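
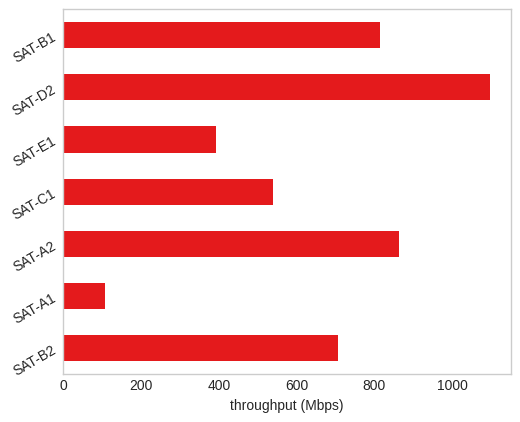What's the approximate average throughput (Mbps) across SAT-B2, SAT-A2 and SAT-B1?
≈ 800

(700 + 900 + 800) / 3 ≈ 800.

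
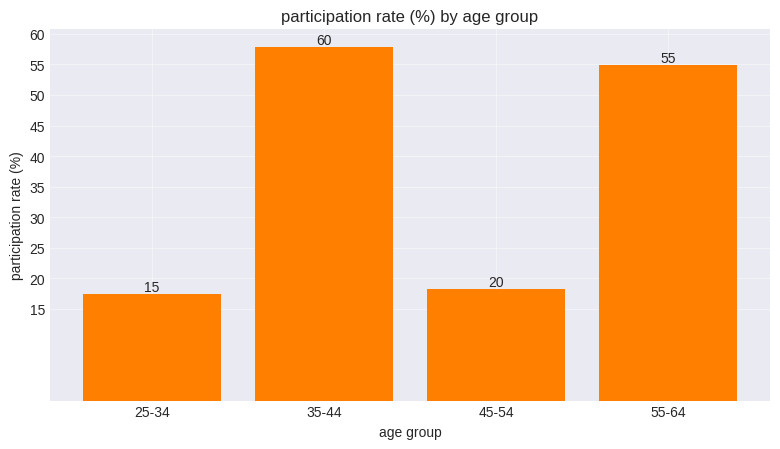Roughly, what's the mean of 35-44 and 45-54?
(60 + 20) / 2 ≈ 40.

≈ 40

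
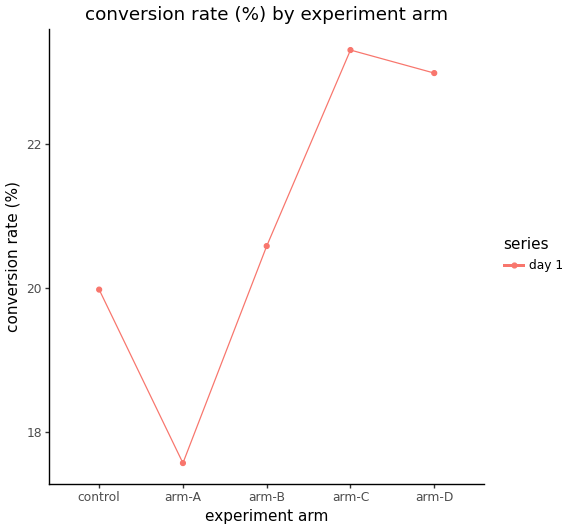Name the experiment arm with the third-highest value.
arm-B

Top 4: arm-C ≈ 23.5, arm-D ≈ 23.0, arm-B ≈ 20.5, control ≈ 20.0.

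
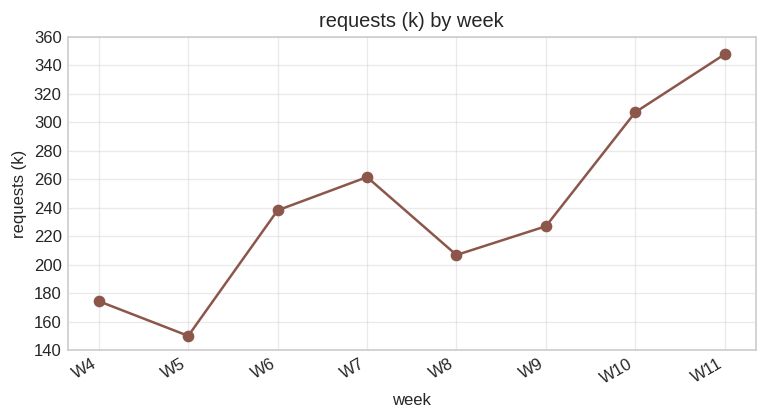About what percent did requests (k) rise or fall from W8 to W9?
≈ +10%

W8 ≈ 200, W9 ≈ 220; (220 − 200) / 200 ≈ +10%.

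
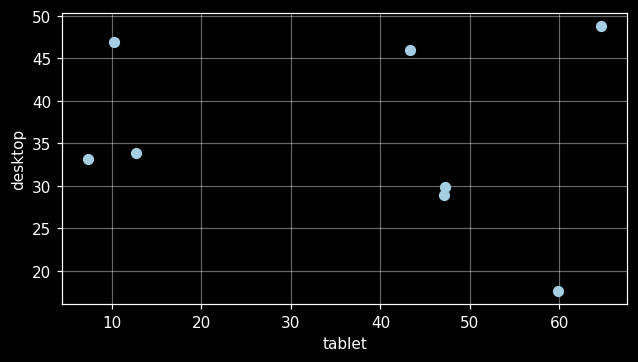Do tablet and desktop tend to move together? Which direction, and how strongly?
Points are roughly uncorrelated; weak (|r| ≈ 0.2).

no clear correlation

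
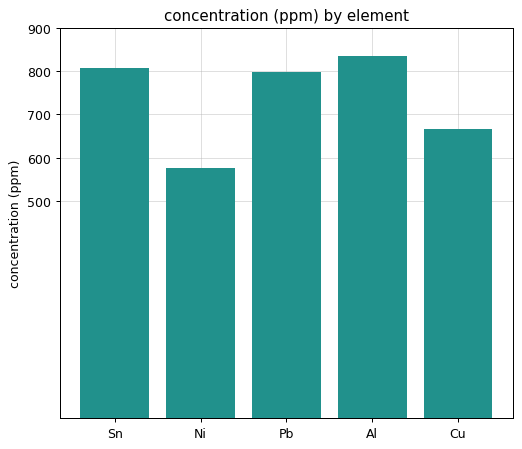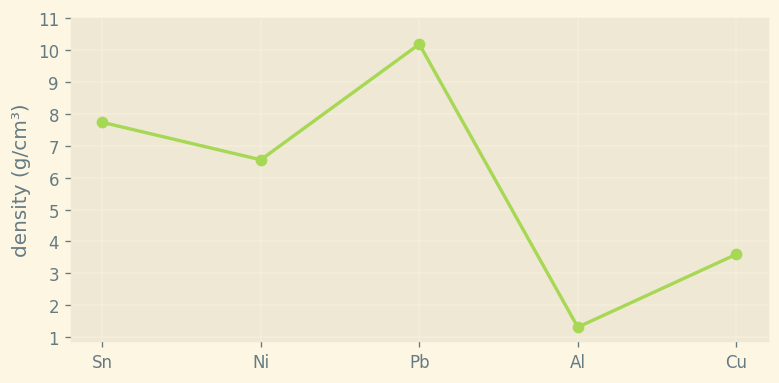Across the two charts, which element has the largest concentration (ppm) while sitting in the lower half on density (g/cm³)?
Chart 2 median density (g/cm³) ≈ 7; below-median elements: Al, Cu. Among those, Al has the highest concentration (ppm) (≈ 800).

Al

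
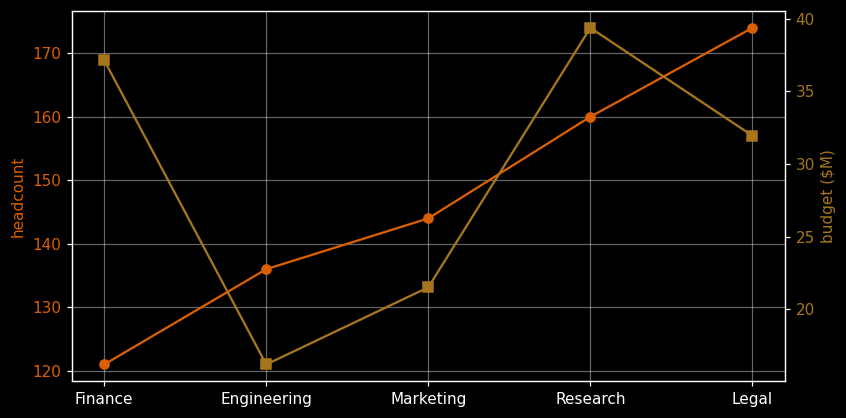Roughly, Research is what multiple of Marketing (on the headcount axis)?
Research ≈ 160, Marketing ≈ 145; 160/145 ≈ 1.1.

≈ 1.1×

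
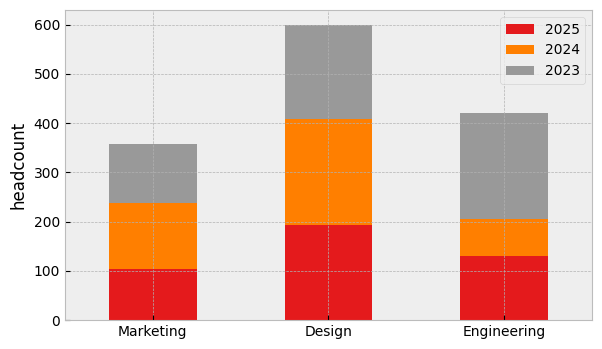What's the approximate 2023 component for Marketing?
≈ 100

2023 top ≈ 350, bottom ≈ 250; segment ≈ 100.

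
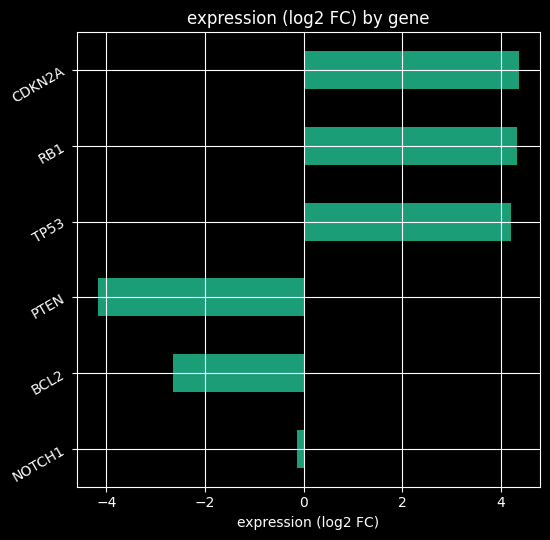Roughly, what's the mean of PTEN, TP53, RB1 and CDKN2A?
(-4 + 4 + 4 + 4) / 4 ≈ 2.

≈ 2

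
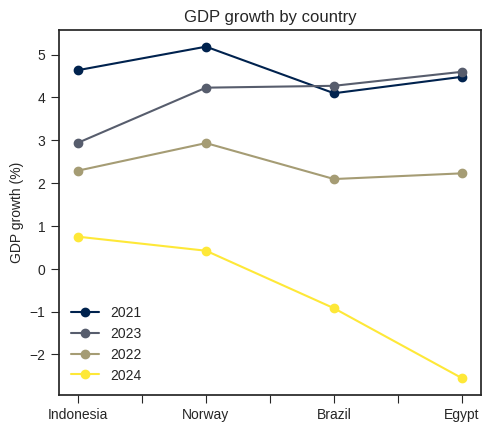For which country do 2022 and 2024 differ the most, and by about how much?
Egypt: 2022 ≈ 2, 2024 ≈ -3 → gap ≈ 5. Next-largest (Brazil) is only ≈ 3.

Egypt, ≈ 5 %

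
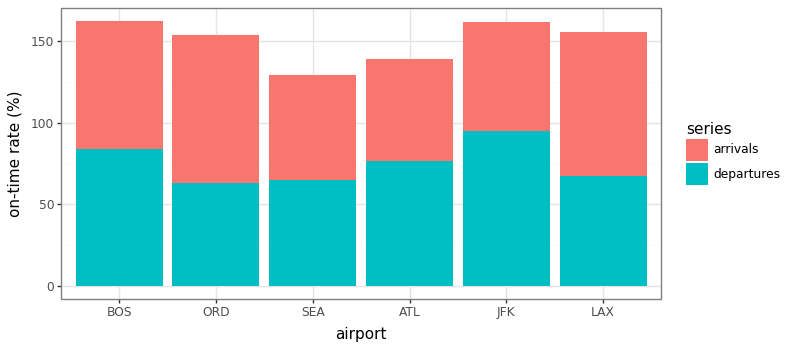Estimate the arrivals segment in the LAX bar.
arrivals top ≈ 160, bottom ≈ 60; segment ≈ 100.

≈ 100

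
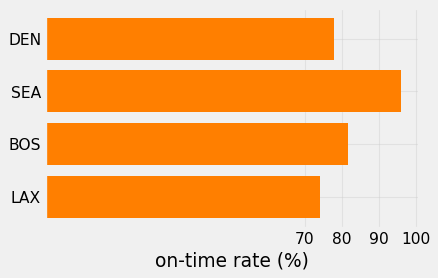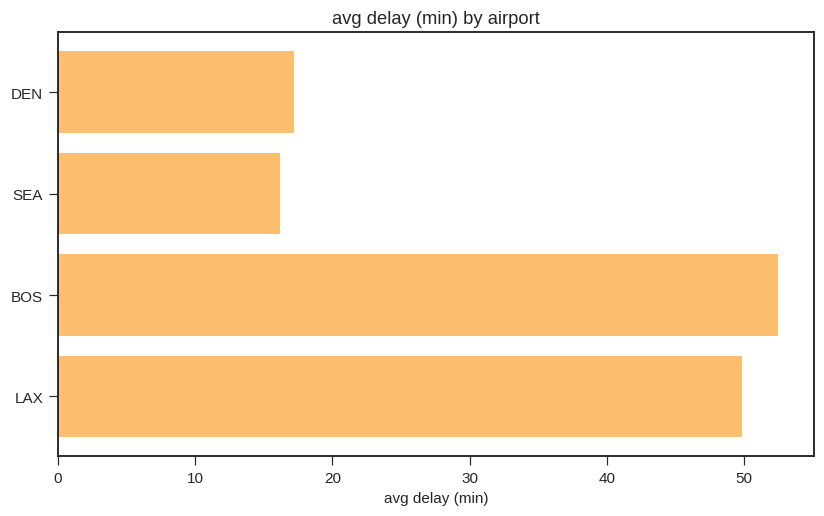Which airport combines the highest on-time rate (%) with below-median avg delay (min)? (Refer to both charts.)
Chart 2 median avg delay (min) ≈ 35; below-median airports: DEN, SEA. Among those, SEA has the highest on-time rate (%) (≈ 100).

SEA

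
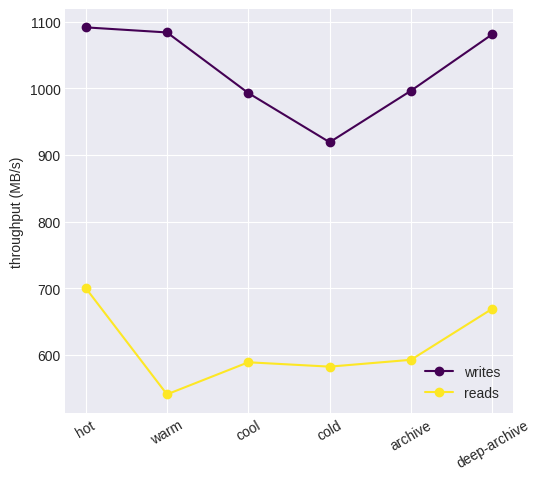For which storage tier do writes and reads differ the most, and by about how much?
warm, ≈ 550 MB/s

warm: writes ≈ 1100, reads ≈ 550 → gap ≈ 550. Next-largest (deep-archive) is only ≈ 450.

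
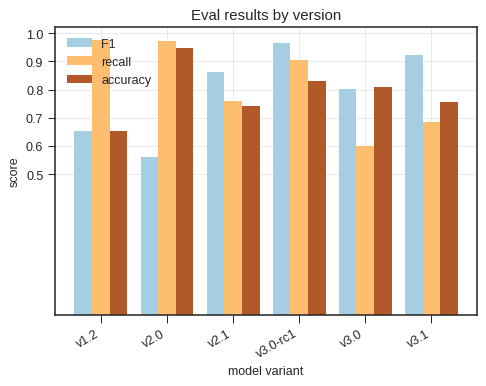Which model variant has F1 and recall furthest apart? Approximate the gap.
v2.0: F1 ≈ 0.6, recall ≈ 1.0 → gap ≈ 0.4. Next-largest (v1.2) is only ≈ 0.3.

v2.0, ≈ 0.4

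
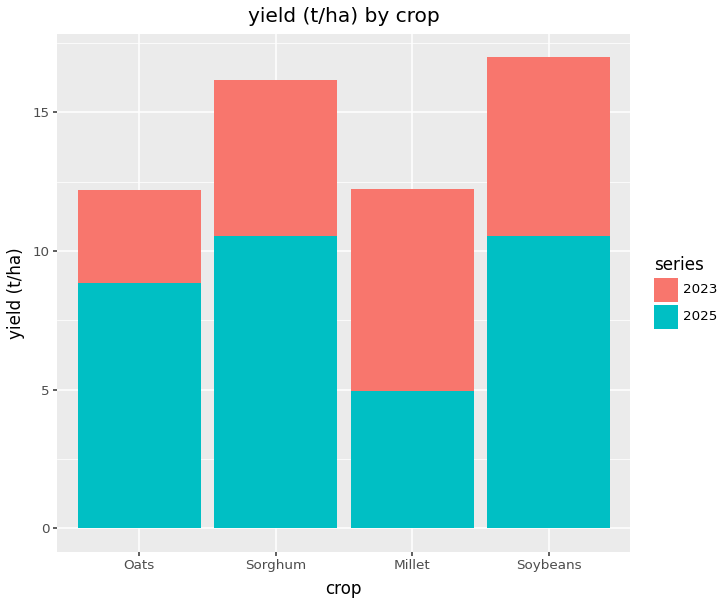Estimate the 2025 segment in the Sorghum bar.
2025 top ≈ 10, bottom ≈ 0; segment ≈ 10.

≈ 10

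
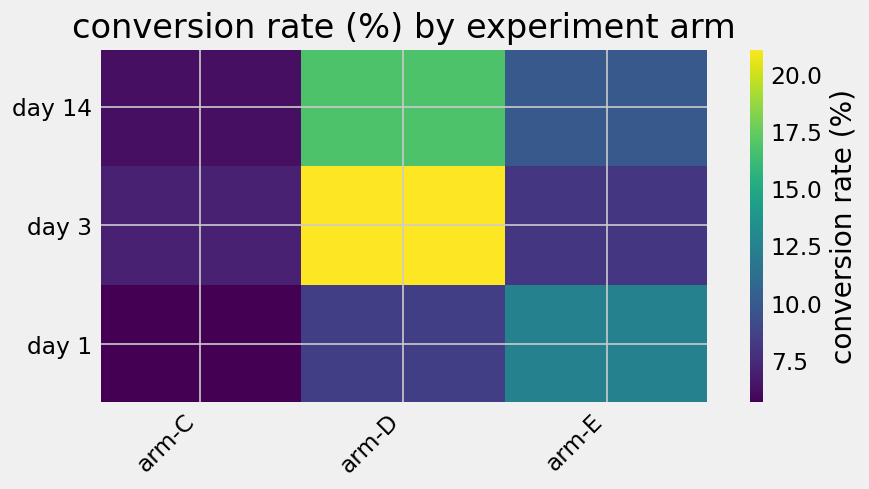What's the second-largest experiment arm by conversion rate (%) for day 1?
Top 3 for day 1: arm-E ≈ 12, arm-D ≈ 8, arm-C ≈ 6.

arm-D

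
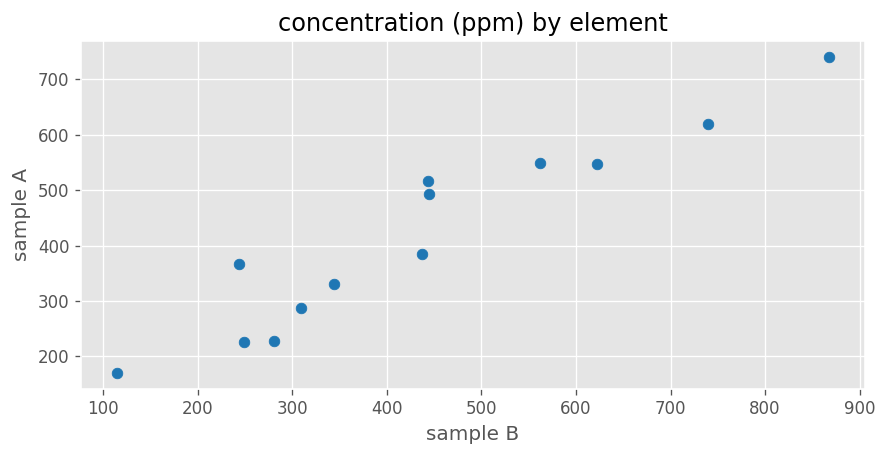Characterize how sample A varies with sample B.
Points are positively correlated; strong (|r| ≈ 0.9).

positive, strong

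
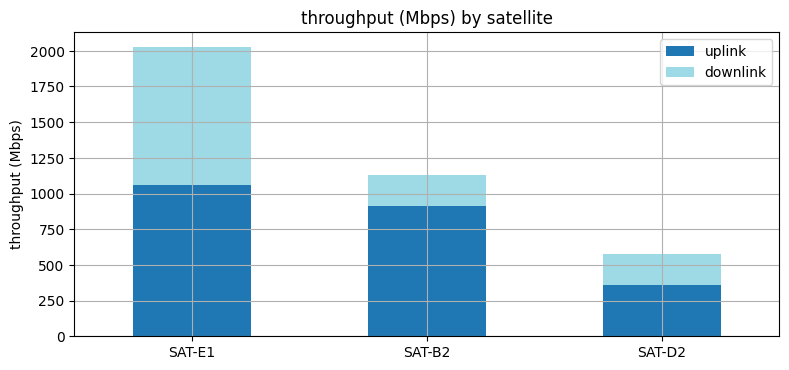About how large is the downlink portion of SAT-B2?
downlink top ≈ 1200, bottom ≈ 1000; segment ≈ 200.

≈ 200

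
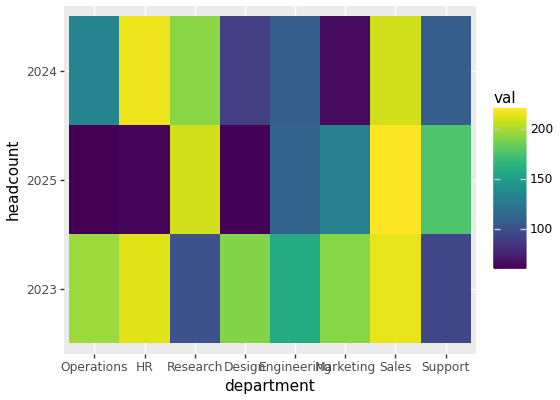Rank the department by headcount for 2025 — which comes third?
Top 4 for 2025: Sales ≈ 220, Research ≈ 200, Support ≈ 180, Marketing ≈ 120.

Support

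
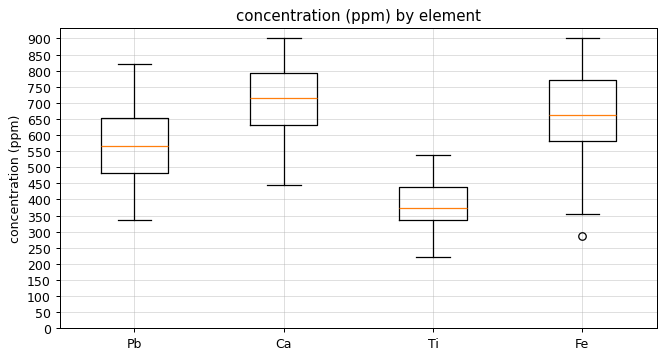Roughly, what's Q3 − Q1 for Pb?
Q3 ≈ 650, Q1 ≈ 500; IQR ≈ 150.

≈ 150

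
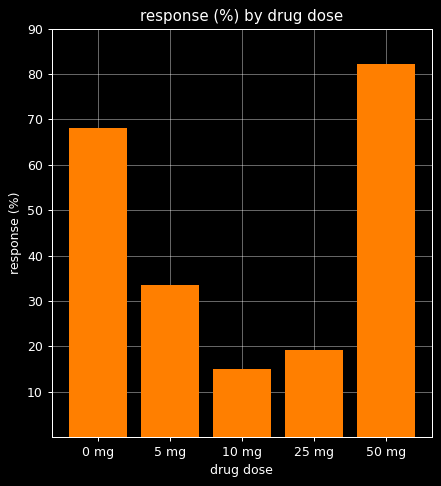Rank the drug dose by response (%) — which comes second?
Top 3: 50 mg ≈ 80, 0 mg ≈ 70, 5 mg ≈ 30.

0 mg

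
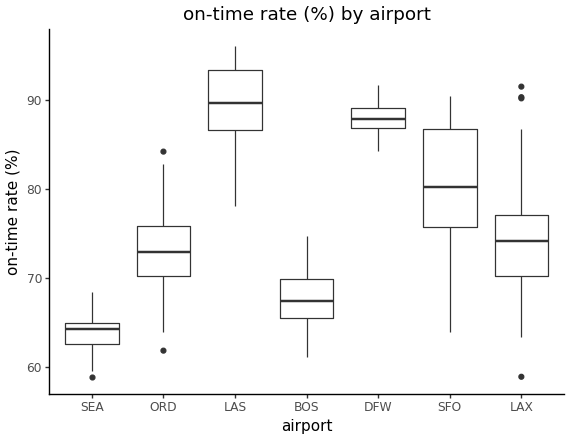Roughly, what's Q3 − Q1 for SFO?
Q3 ≈ 85, Q1 ≈ 75; IQR ≈ 10.

≈ 10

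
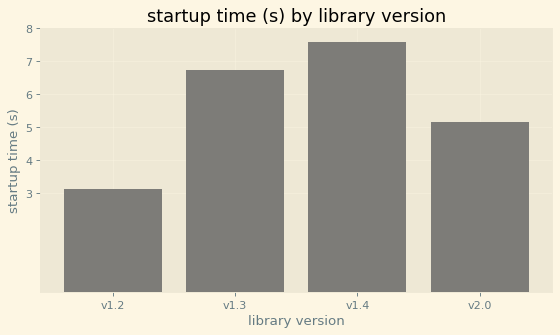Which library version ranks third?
Top 4: v1.4 ≈ 8, v1.3 ≈ 7, v2.0 ≈ 5, v1.2 ≈ 3.

v2.0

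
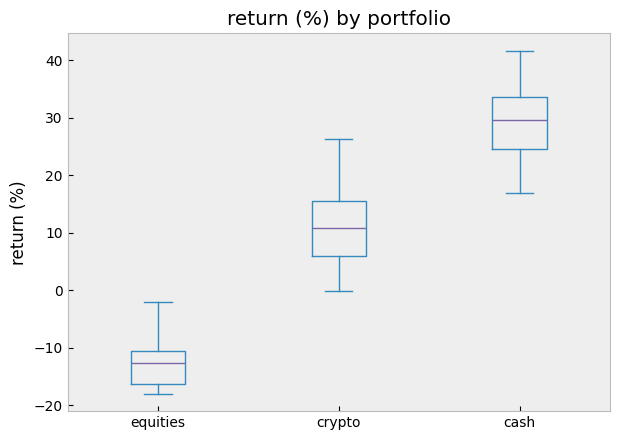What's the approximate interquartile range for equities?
≈ 5

Q3 ≈ -10, Q1 ≈ -15; IQR ≈ 5.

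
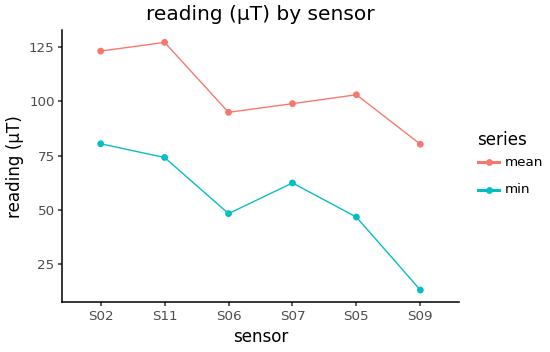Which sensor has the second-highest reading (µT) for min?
S11

Top 3 for min: S02 ≈ 80, S11 ≈ 70, S07 ≈ 60.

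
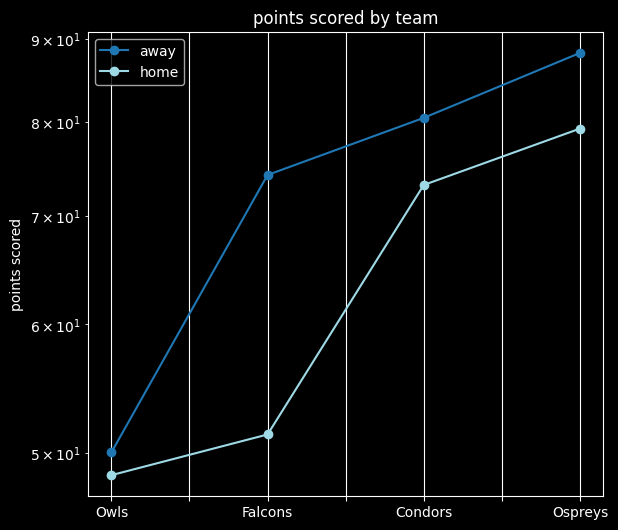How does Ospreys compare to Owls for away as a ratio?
≈ 1.8×

Ospreys ≈ 90, Owls ≈ 50; 90/50 ≈ 1.8.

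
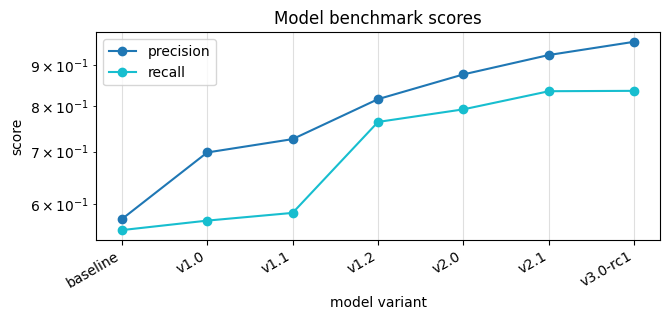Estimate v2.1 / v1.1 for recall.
v2.1 ≈ 0.85, v1.1 ≈ 0.60; 0.85/0.60 ≈ 1.42.

≈ 1.42×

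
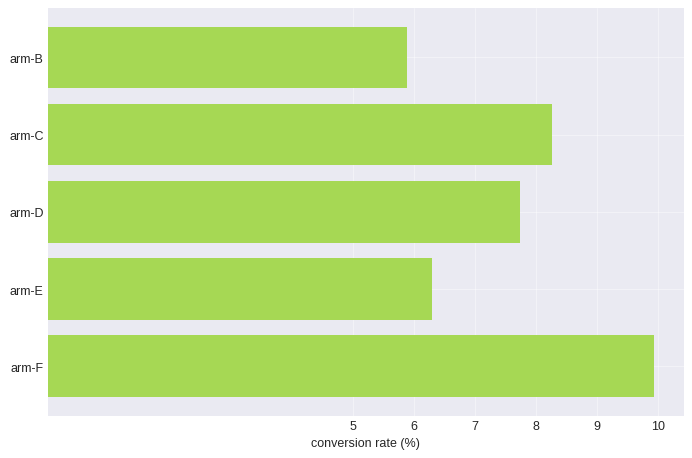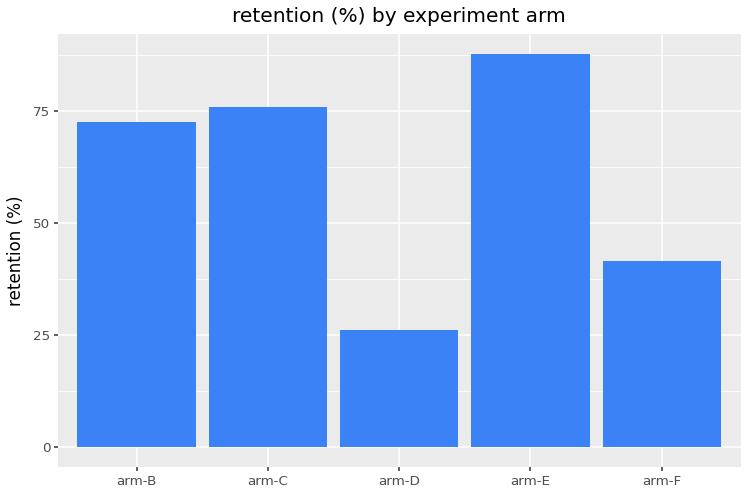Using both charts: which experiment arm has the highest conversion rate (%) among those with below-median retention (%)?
arm-F

Chart 2 median retention (%) ≈ 70; below-median experiment arms: arm-D, arm-F. Among those, arm-F has the highest conversion rate (%) (≈ 10).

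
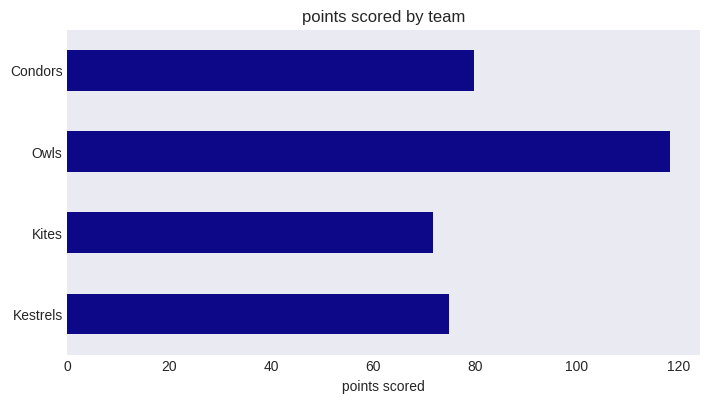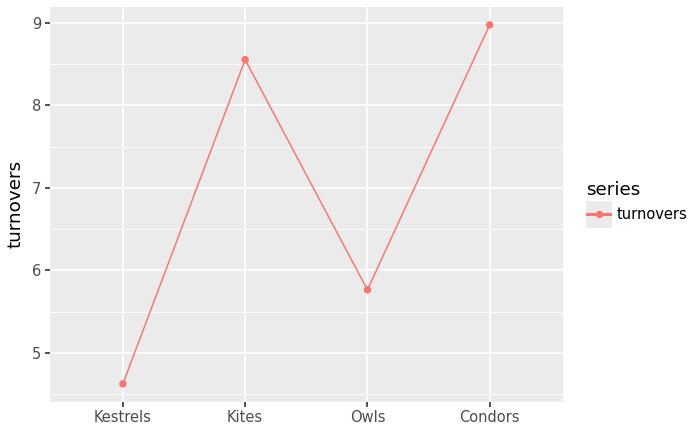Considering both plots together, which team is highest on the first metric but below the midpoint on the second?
Chart 2 median turnovers ≈ 7; below-median teams: Kestrels, Owls. Among those, Owls has the highest points scored (≈ 120).

Owls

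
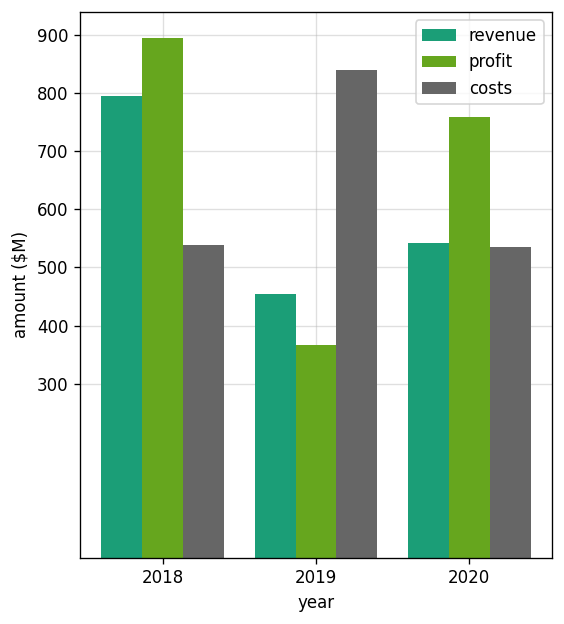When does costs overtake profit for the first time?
2018: costs ≈ 500 vs profit ≈ 900 (not yet); 2019: costs ≈ 800 vs profit ≈ 400 (first crossover).

2019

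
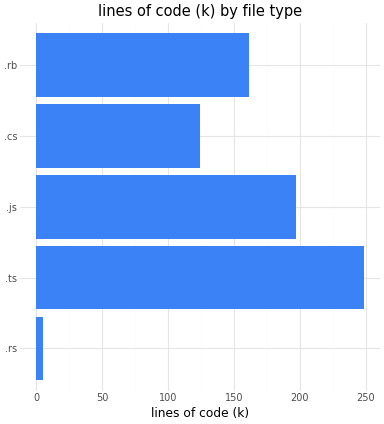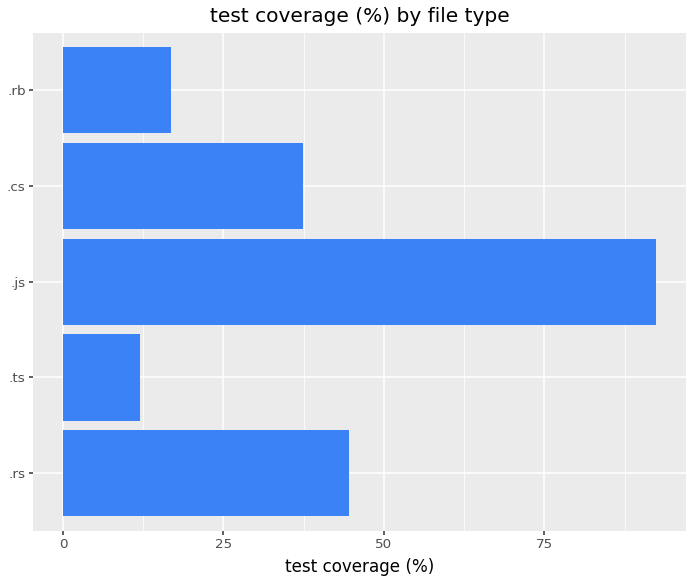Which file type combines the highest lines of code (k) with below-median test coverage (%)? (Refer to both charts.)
.ts

Chart 2 median test coverage (%) ≈ 40; below-median file types: .ts, .rb. Among those, .ts has the highest lines of code (k) (≈ 250).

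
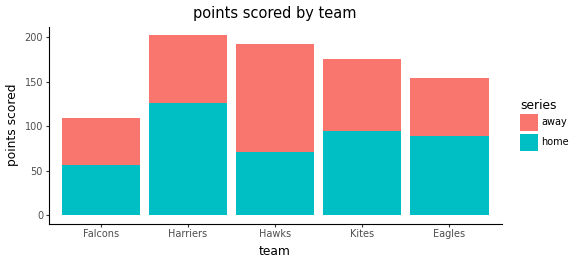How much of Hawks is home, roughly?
≈ 80

home top ≈ 80, bottom ≈ 0; segment ≈ 80.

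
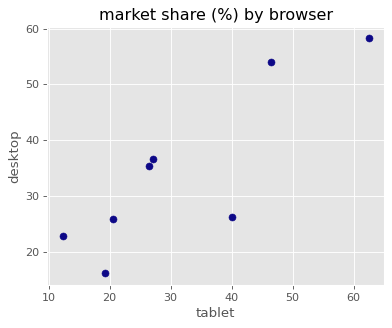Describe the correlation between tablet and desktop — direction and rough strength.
positive, strong

Points are positively correlated; strong (|r| ≈ 0.9).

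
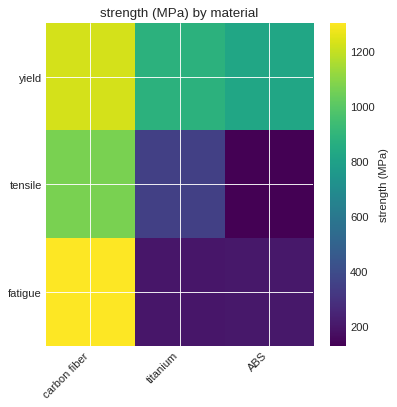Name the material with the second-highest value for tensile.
Top 3 for tensile: carbon fiber ≈ 1100, titanium ≈ 300, ABS ≈ 100.

titanium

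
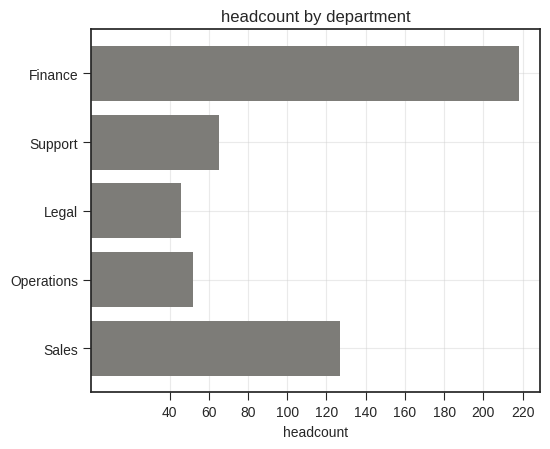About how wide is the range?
≈ 180

Max Finance ≈ 220, min Legal ≈ 40; range ≈ 180.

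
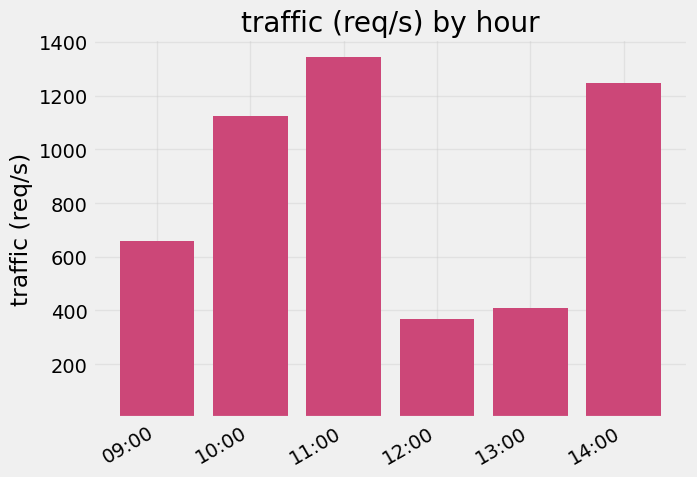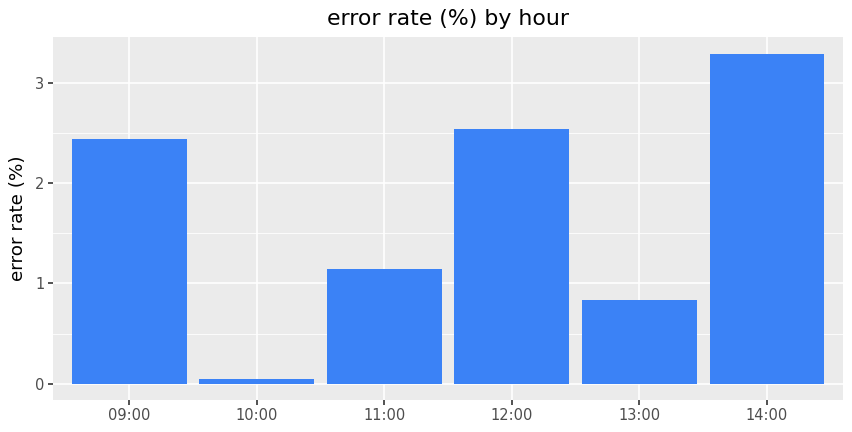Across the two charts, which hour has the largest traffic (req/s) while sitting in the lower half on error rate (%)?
Chart 2 median error rate (%) ≈ 2; below-median hours: 10:00, 11:00, 13:00. Among those, 11:00 has the highest traffic (req/s) (≈ 1400).

11:00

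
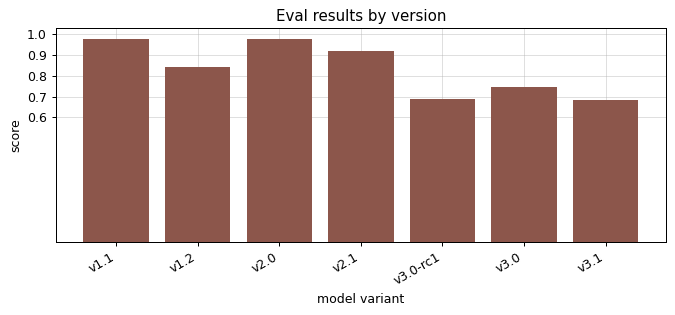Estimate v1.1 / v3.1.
v1.1 ≈ 1.0, v3.1 ≈ 0.7; 1.0/0.7 ≈ 1.43.

≈ 1.43×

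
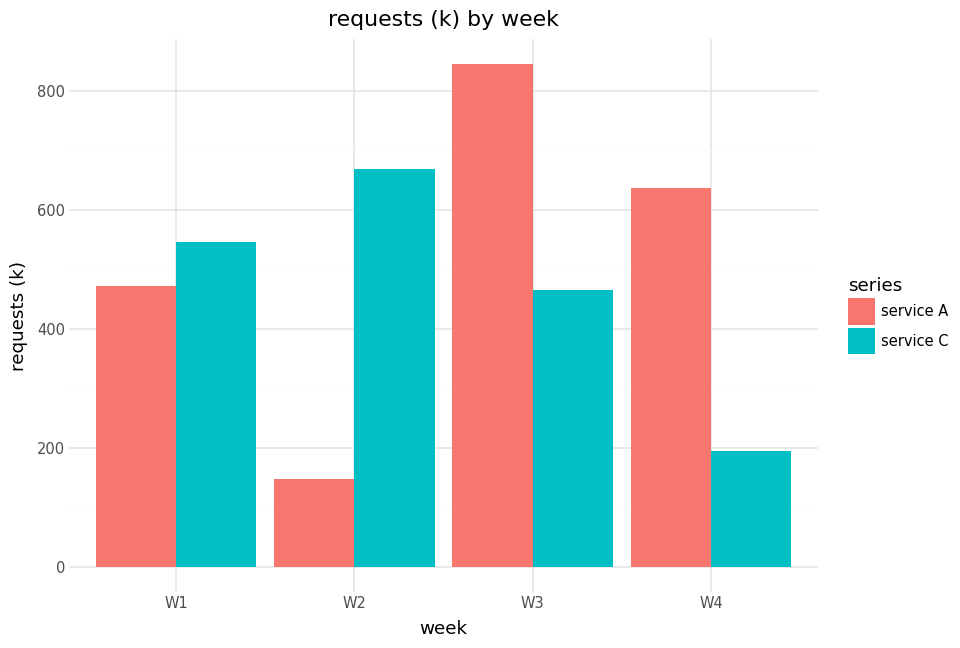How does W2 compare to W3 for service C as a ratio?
≈ 1.4×

W2 ≈ 700, W3 ≈ 500; 700/500 ≈ 1.4.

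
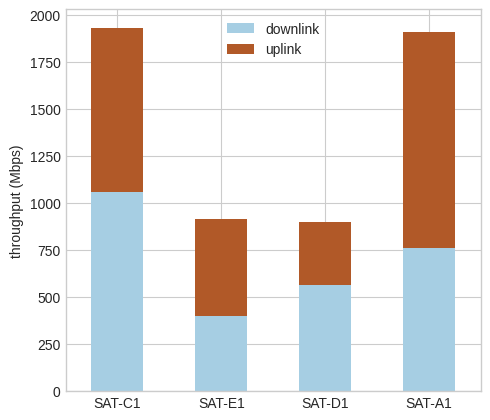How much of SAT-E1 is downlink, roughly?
downlink top ≈ 400, bottom ≈ 0; segment ≈ 400.

≈ 400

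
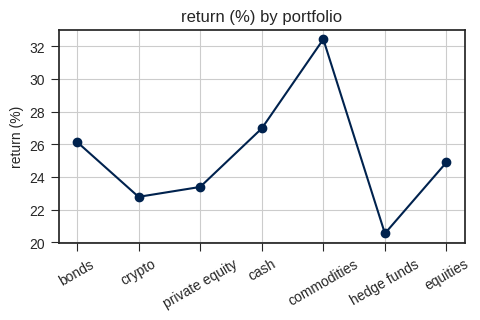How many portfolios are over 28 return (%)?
Above 28: commodities.

1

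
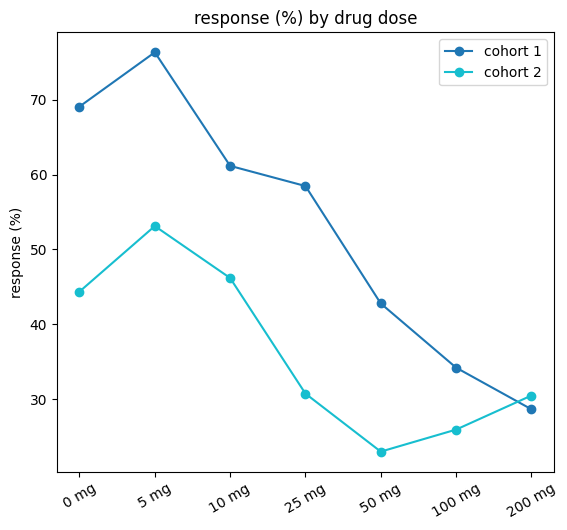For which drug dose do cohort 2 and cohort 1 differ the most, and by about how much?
25 mg: cohort 2 ≈ 30, cohort 1 ≈ 60 → gap ≈ 30. Next-largest (0 mg) is only ≈ 25.

25 mg, ≈ 30 %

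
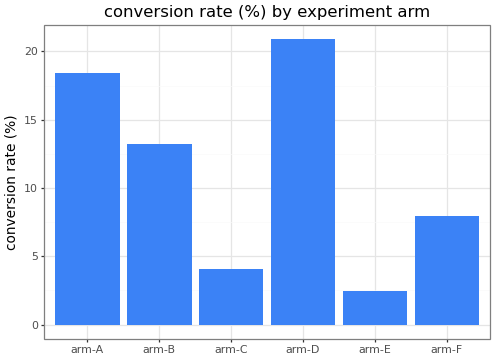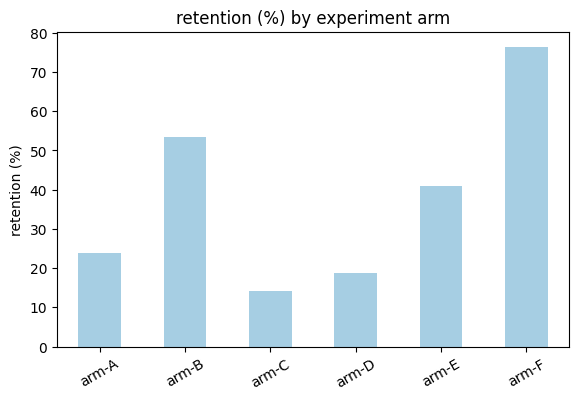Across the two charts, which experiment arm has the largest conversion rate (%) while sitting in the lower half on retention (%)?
arm-D

Chart 2 median retention (%) ≈ 30; below-median experiment arms: arm-A, arm-C, arm-D. Among those, arm-D has the highest conversion rate (%) (≈ 20).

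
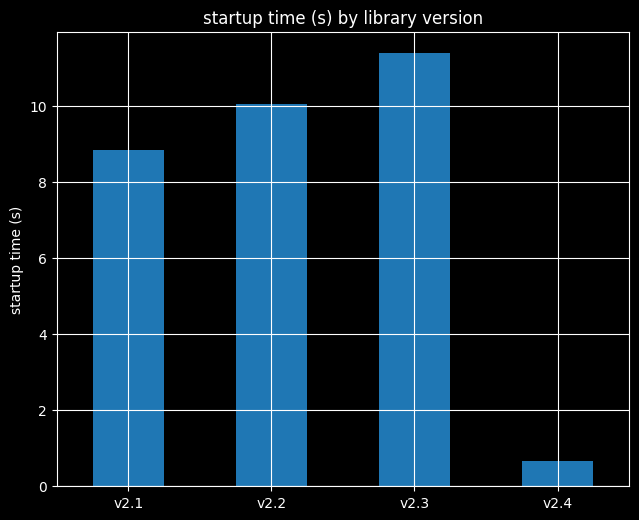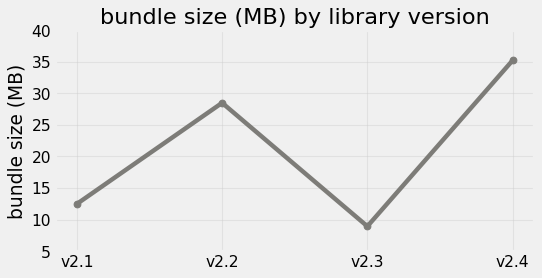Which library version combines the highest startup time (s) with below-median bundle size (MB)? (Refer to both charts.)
Chart 2 median bundle size (MB) ≈ 20; below-median library versions: v2.1, v2.3. Among those, v2.3 has the highest startup time (s) (≈ 12).

v2.3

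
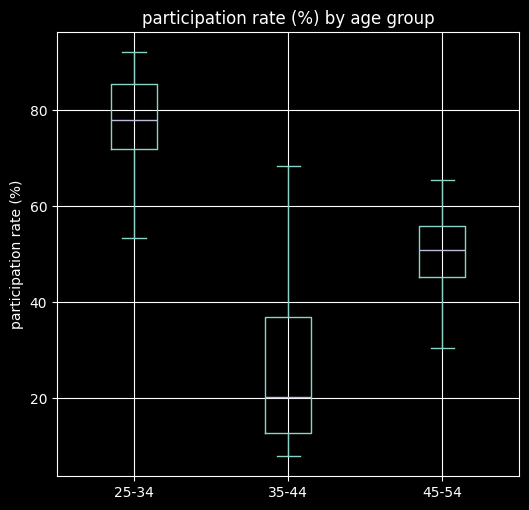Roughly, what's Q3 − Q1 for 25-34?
Q3 ≈ 85, Q1 ≈ 70; IQR ≈ 15.

≈ 15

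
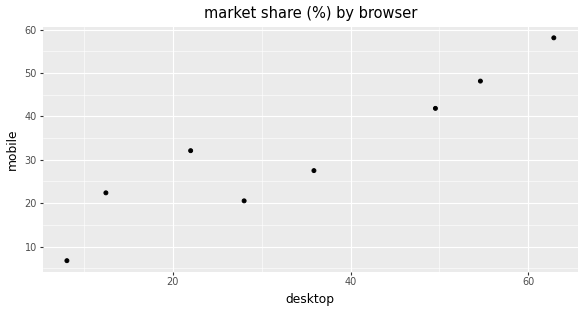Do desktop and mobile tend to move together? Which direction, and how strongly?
Points are positively correlated; strong (|r| ≈ 0.9).

positive, strong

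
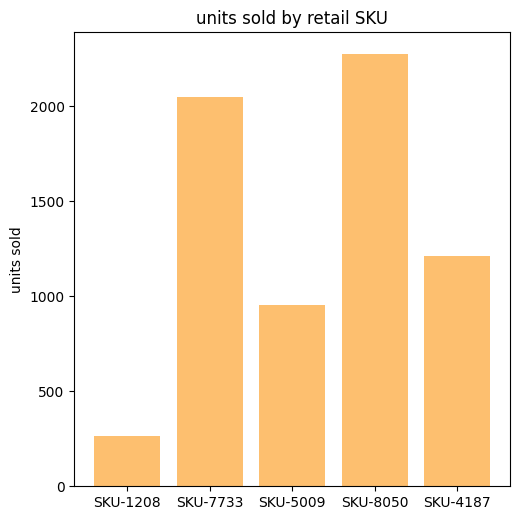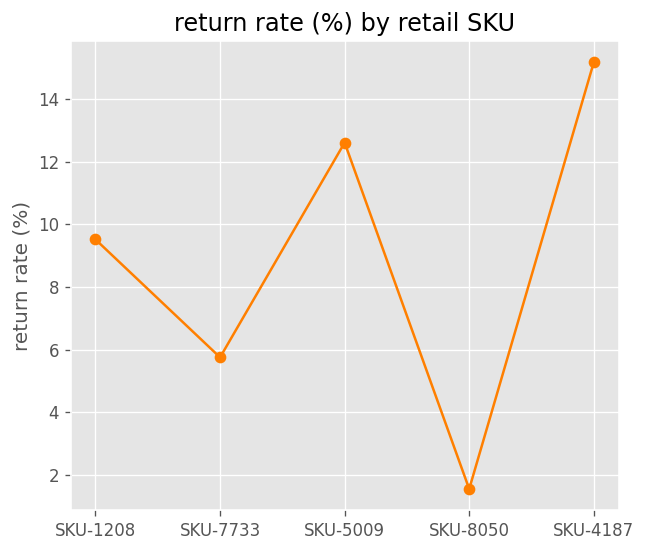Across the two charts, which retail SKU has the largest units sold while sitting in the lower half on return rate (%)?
SKU-8050

Chart 2 median return rate (%) ≈ 10; below-median retail SKUs: SKU-7733, SKU-8050. Among those, SKU-8050 has the highest units sold (≈ 2500).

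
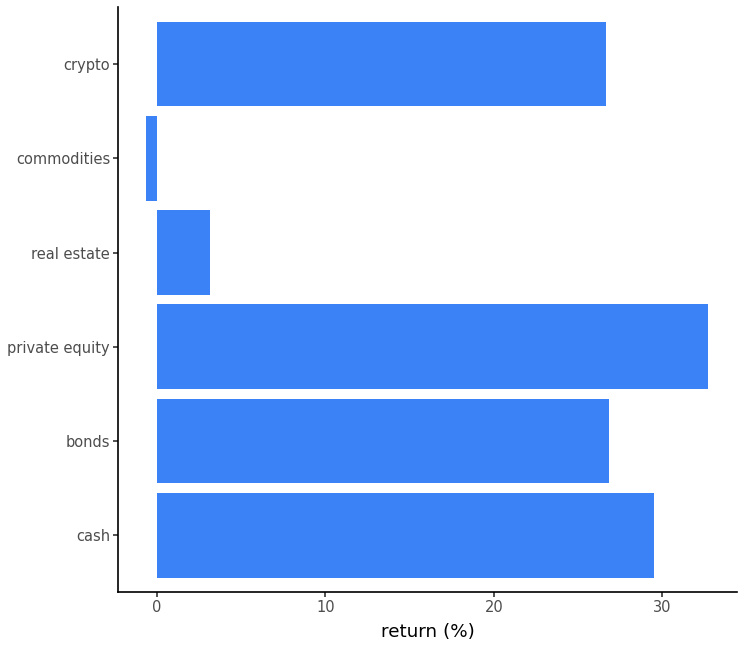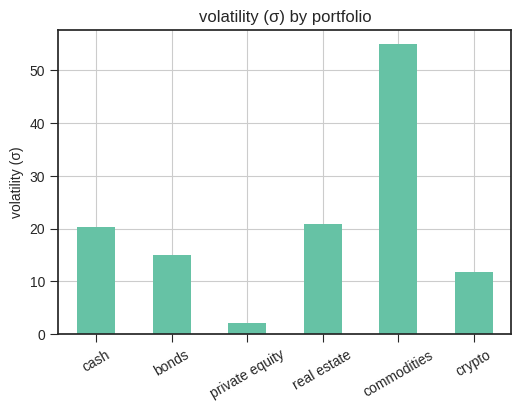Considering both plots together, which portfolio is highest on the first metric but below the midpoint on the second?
private equity

Chart 2 median volatility (σ) ≈ 20; below-median portfolios: bonds, private equity, crypto. Among those, private equity has the highest return (%) (≈ 35).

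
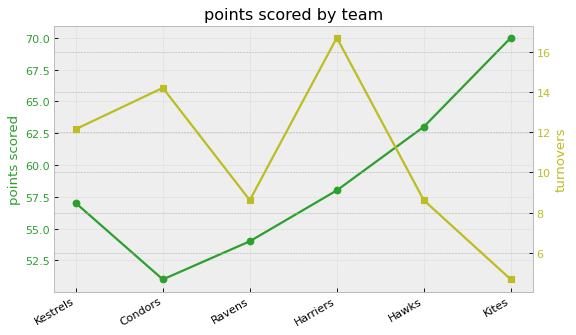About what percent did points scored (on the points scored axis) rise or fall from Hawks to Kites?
Hawks ≈ 64, Kites ≈ 70; (70 − 64) / 64 ≈ +9.4%.

≈ +9.4%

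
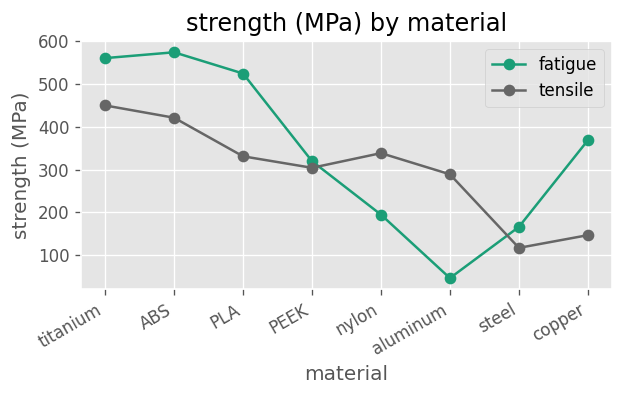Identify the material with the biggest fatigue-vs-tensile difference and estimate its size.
aluminum, ≈ 250 MPa

aluminum: fatigue ≈ 50, tensile ≈ 300 → gap ≈ 250. Next-largest (copper) is only ≈ 200.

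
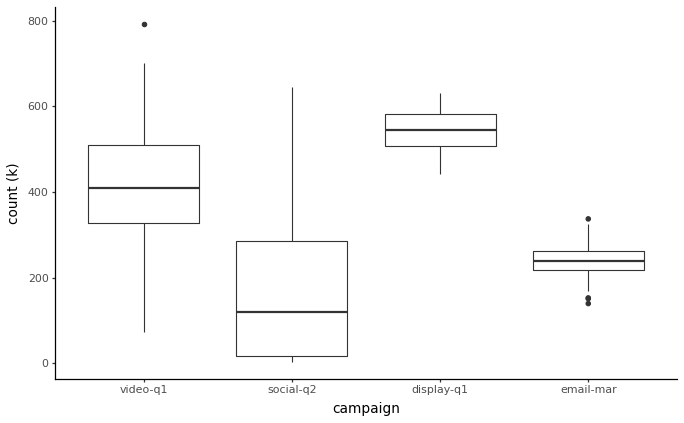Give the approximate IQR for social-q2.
Q3 ≈ 300, Q1 ≈ 0; IQR ≈ 300.

≈ 300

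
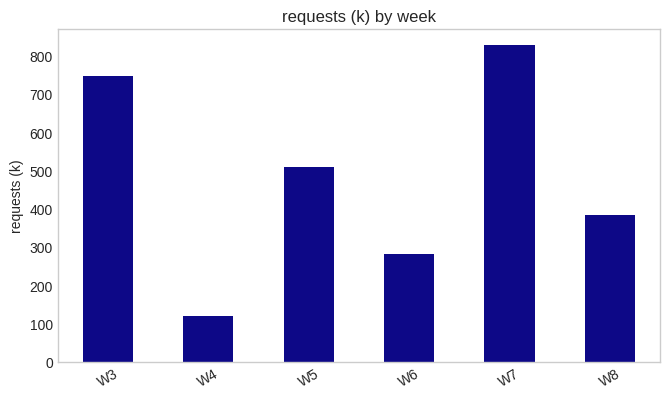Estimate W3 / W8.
W3 ≈ 700, W8 ≈ 400; 700/400 ≈ 1.75.

≈ 1.75×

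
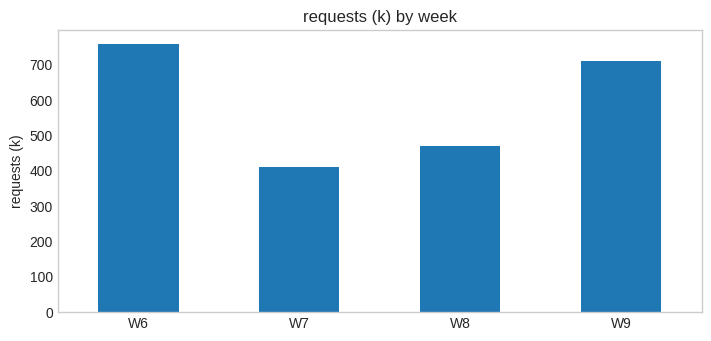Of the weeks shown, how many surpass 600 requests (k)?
Above 600: W6, W9.

2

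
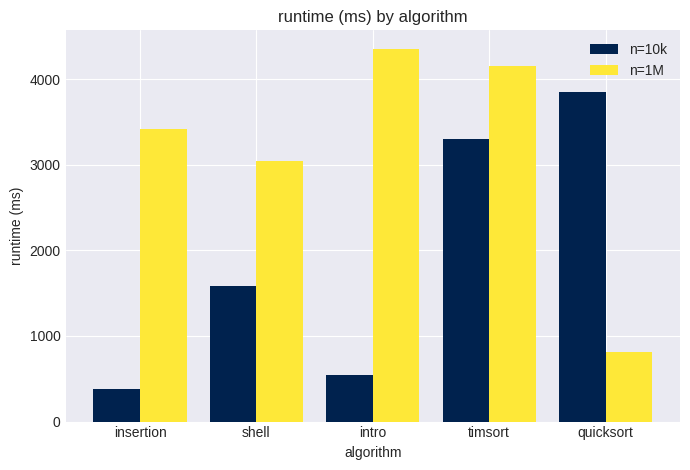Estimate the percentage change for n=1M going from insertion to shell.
insertion ≈ 3500, shell ≈ 3000; (3000 − 3500) / 3500 ≈ -14.3%.

≈ -14.3%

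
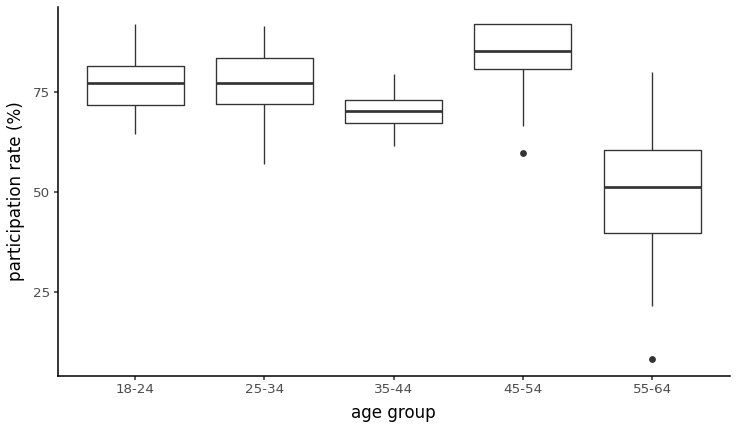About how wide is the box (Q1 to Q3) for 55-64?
≈ 20

Q3 ≈ 60, Q1 ≈ 40; IQR ≈ 20.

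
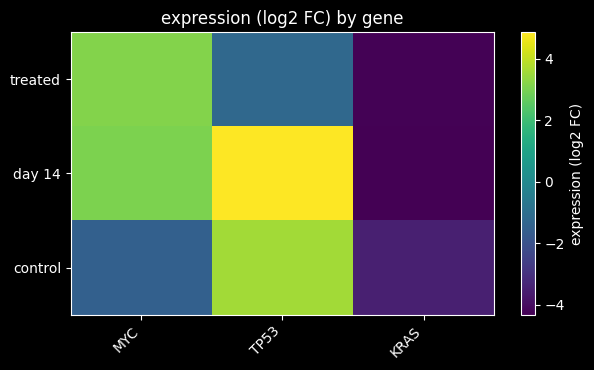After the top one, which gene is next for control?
MYC

Top 3 for control: TP53 ≈ 4, MYC ≈ -1, KRAS ≈ -4.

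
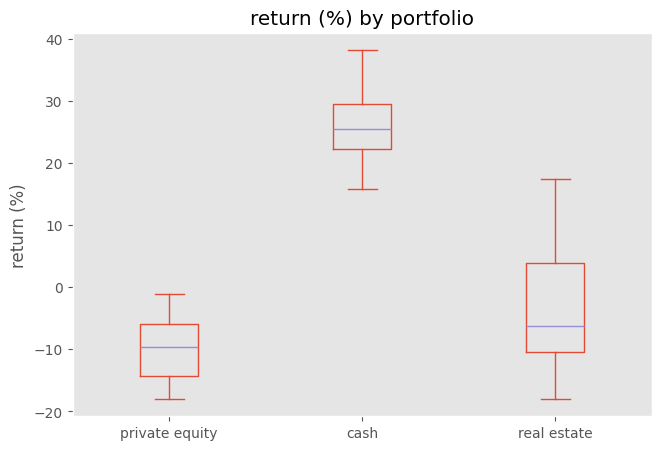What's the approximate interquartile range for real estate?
Q3 ≈ 5, Q1 ≈ -10; IQR ≈ 15.

≈ 15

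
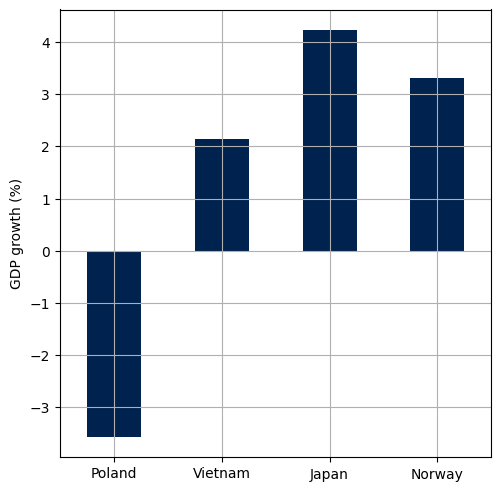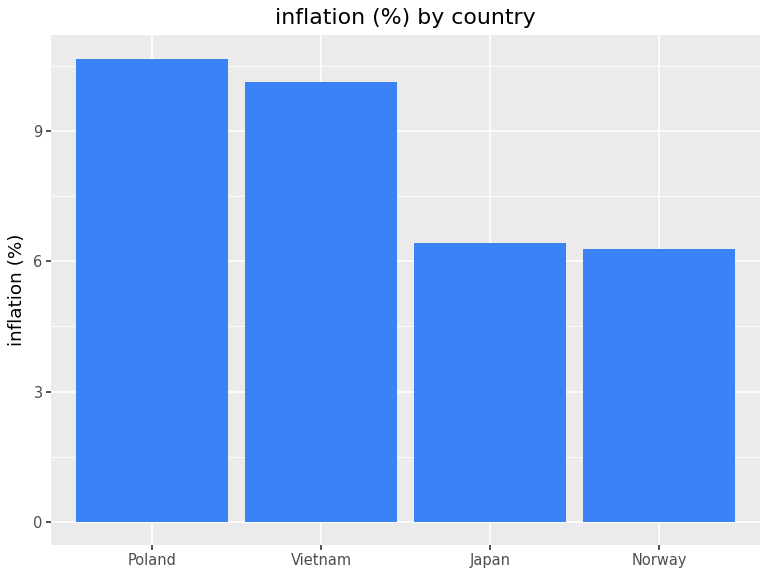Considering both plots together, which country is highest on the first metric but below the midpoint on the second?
Chart 2 median inflation (%) ≈ 8; below-median countries: Japan, Norway. Among those, Japan has the highest GDP growth (%) (≈ 4).

Japan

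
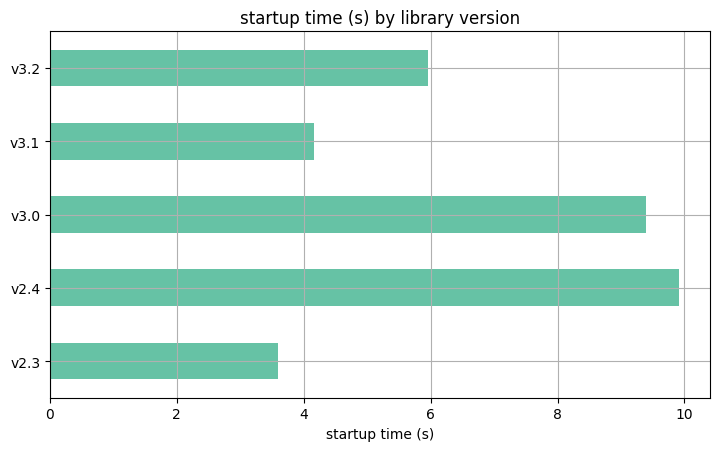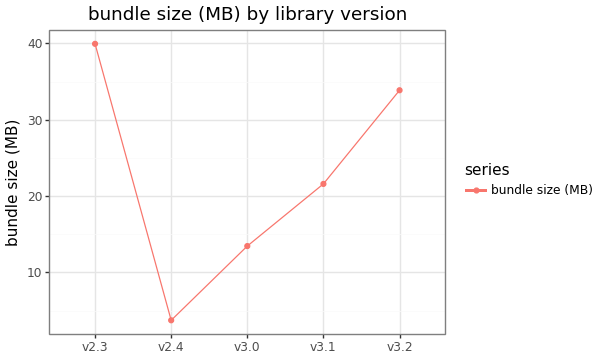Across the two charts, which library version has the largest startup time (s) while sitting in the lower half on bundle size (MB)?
Chart 2 median bundle size (MB) ≈ 20; below-median library versions: v2.4, v3.0. Among those, v2.4 has the highest startup time (s) (≈ 10).

v2.4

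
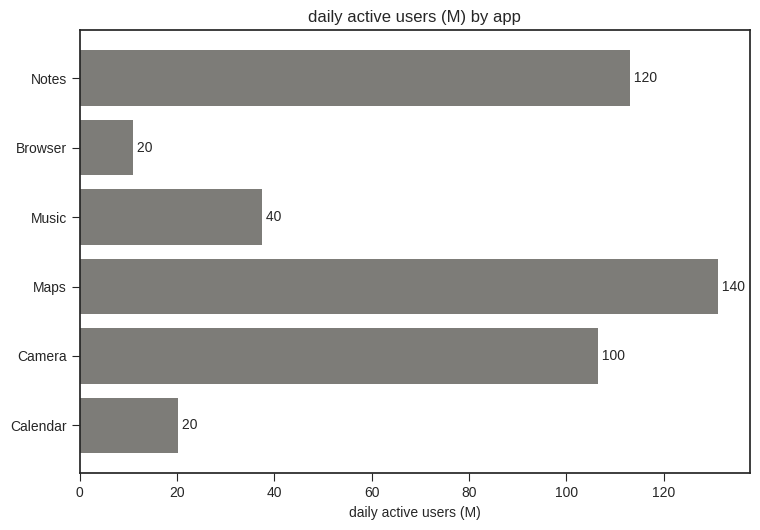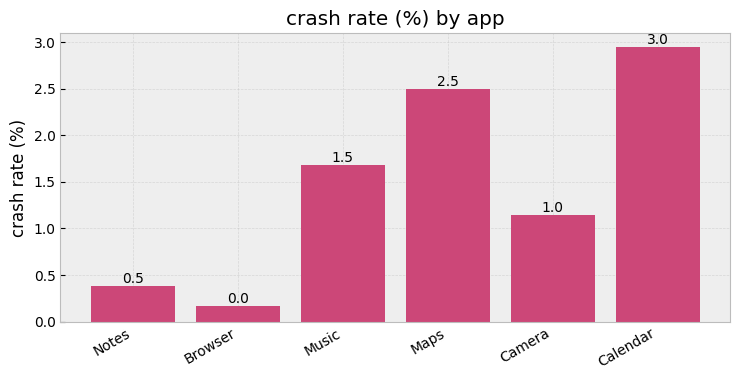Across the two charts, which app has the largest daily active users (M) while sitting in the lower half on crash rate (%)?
Notes

Chart 2 median crash rate (%) ≈ 1.5; below-median apps: Notes, Browser, Camera. Among those, Notes has the highest daily active users (M) (≈ 120).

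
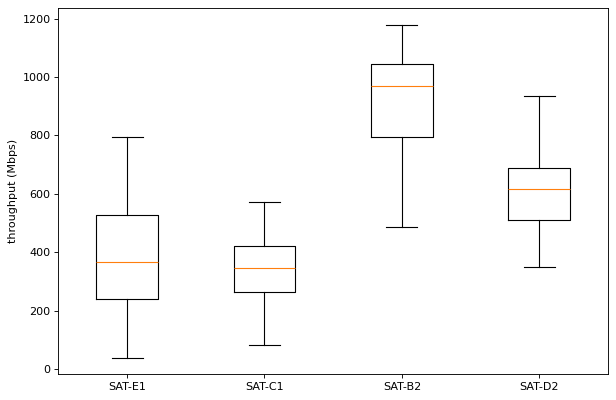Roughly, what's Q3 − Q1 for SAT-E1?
Q3 ≈ 550, Q1 ≈ 250; IQR ≈ 300.

≈ 300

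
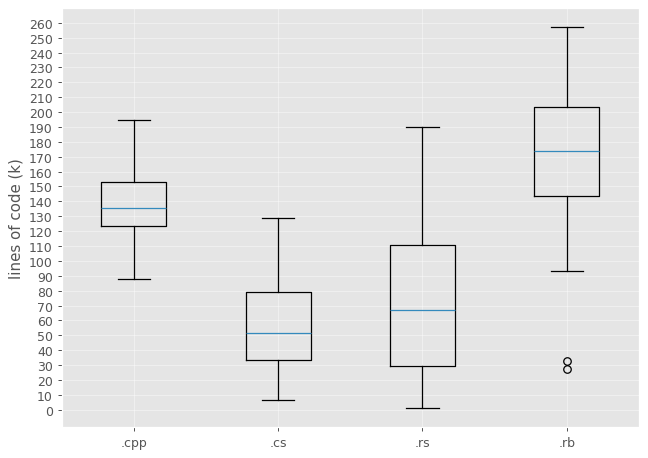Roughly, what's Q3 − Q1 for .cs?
Q3 ≈ 80, Q1 ≈ 30; IQR ≈ 50.

≈ 50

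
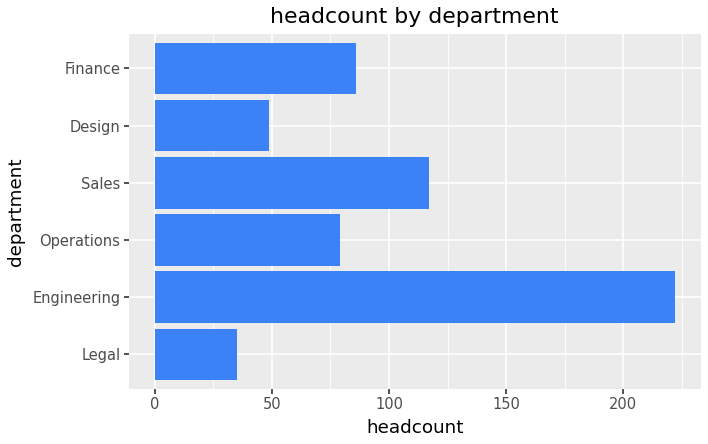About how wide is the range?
≈ 180

Max Engineering ≈ 220, min Legal ≈ 40; range ≈ 180.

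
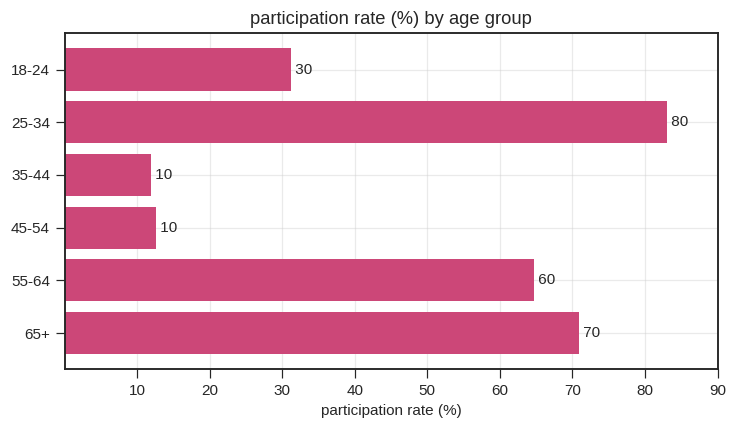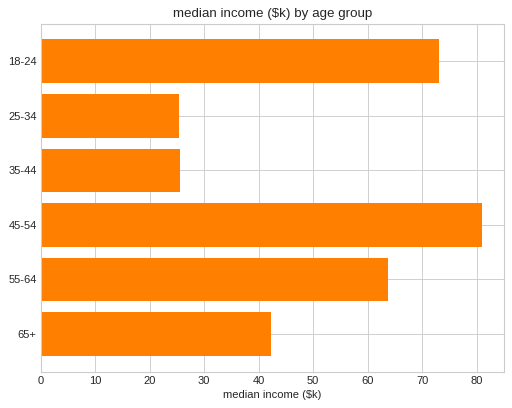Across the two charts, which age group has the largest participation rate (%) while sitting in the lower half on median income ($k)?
Chart 2 median median income ($k) ≈ 50; below-median age groups: 25-34, 35-44, 65+. Among those, 25-34 has the highest participation rate (%) (≈ 80).

25-34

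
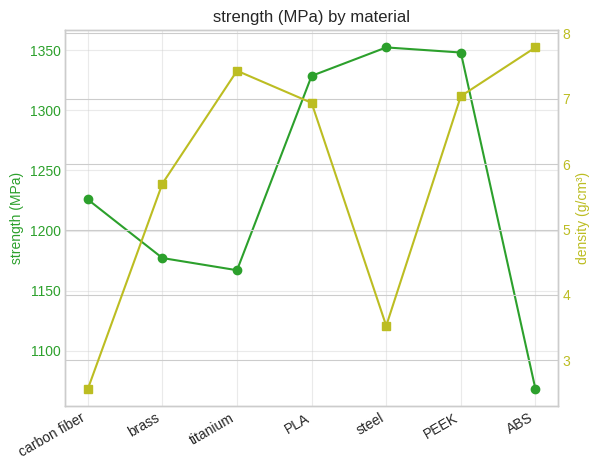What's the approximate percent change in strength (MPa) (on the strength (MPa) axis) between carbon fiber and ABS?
≈ -12.2%

carbon fiber ≈ 1225, ABS ≈ 1075; (1075 − 1225) / 1225 ≈ -12.2%.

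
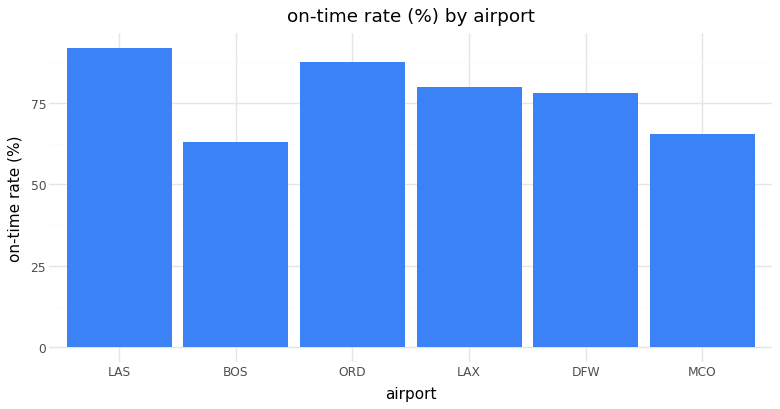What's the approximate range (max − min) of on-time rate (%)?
Max LAS ≈ 90, min BOS ≈ 60; range ≈ 30.

≈ 30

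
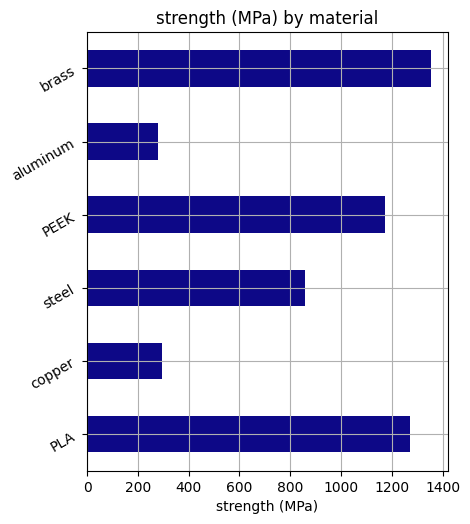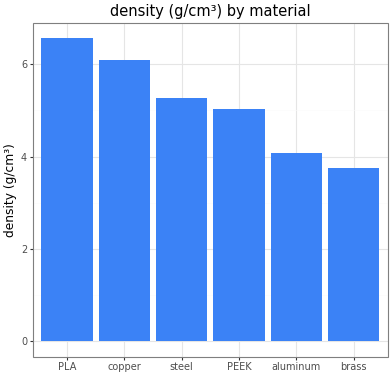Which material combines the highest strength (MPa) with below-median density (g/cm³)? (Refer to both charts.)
Chart 2 median density (g/cm³) ≈ 5; below-median materials: PEEK, aluminum, brass. Among those, brass has the highest strength (MPa) (≈ 1400).

brass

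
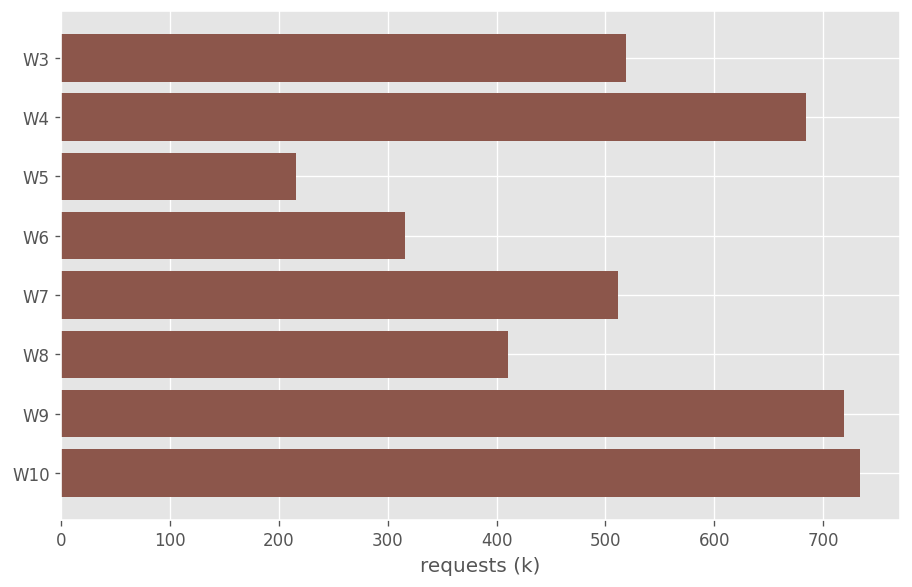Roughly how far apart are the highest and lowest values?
≈ 500

Max W10 ≈ 700, min W5 ≈ 200; range ≈ 500.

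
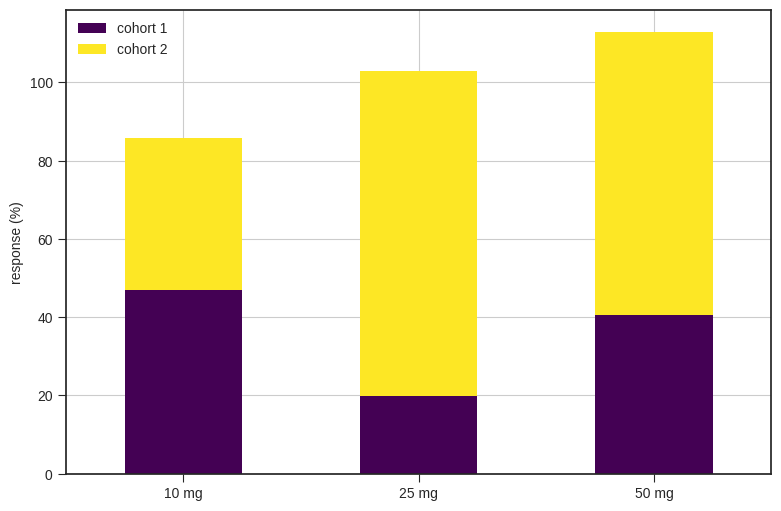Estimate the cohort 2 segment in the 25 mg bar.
≈ 80

cohort 2 top ≈ 100, bottom ≈ 20; segment ≈ 80.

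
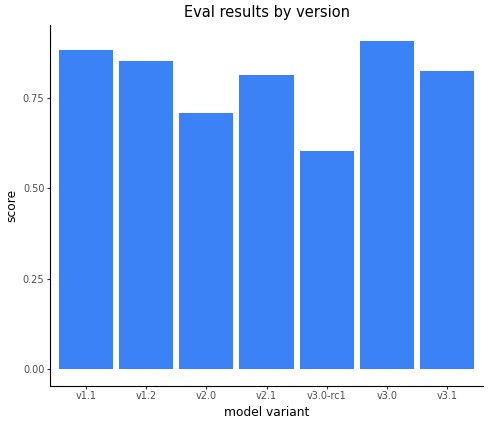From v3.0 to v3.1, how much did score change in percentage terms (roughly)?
≈ -11.1%

v3.0 ≈ 0.9, v3.1 ≈ 0.8; (0.8 − 0.9) / 0.9 ≈ -11.1%.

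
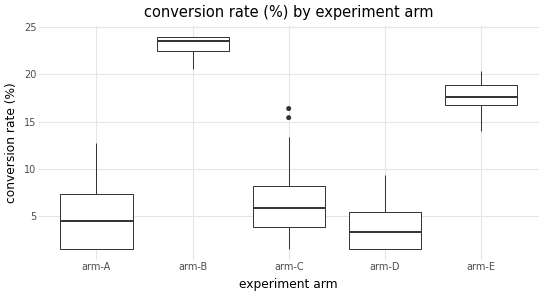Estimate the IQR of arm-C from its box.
≈ 4

Q3 ≈ 8, Q1 ≈ 4; IQR ≈ 4.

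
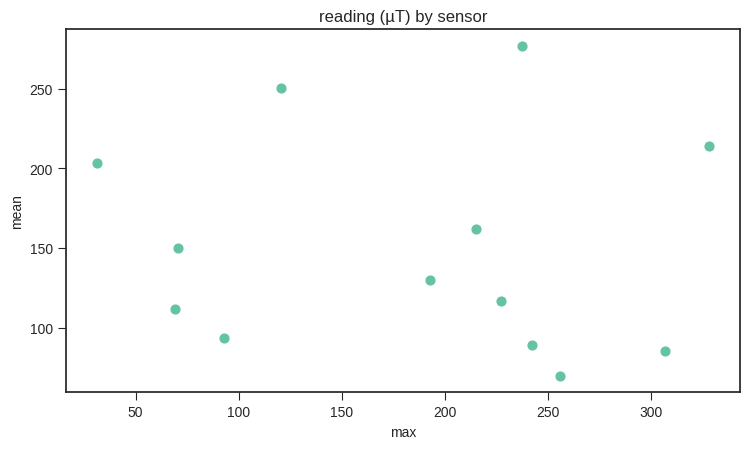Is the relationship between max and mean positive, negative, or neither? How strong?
Points are roughly uncorrelated; weak (|r| ≈ 0.1).

no clear correlation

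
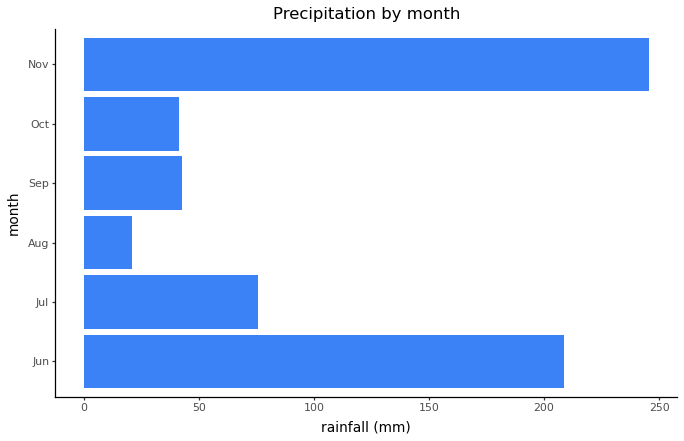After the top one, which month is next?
Jun

Top 3: Nov ≈ 250, Jun ≈ 200, Jul ≈ 75.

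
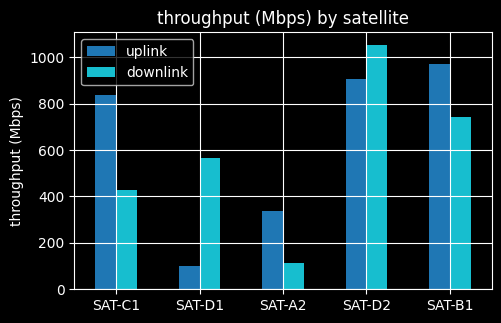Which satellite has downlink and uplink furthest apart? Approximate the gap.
SAT-D1: downlink ≈ 600, uplink ≈ 100 → gap ≈ 500. Next-largest (SAT-C1) is only ≈ 400.

SAT-D1, ≈ 500 Mbps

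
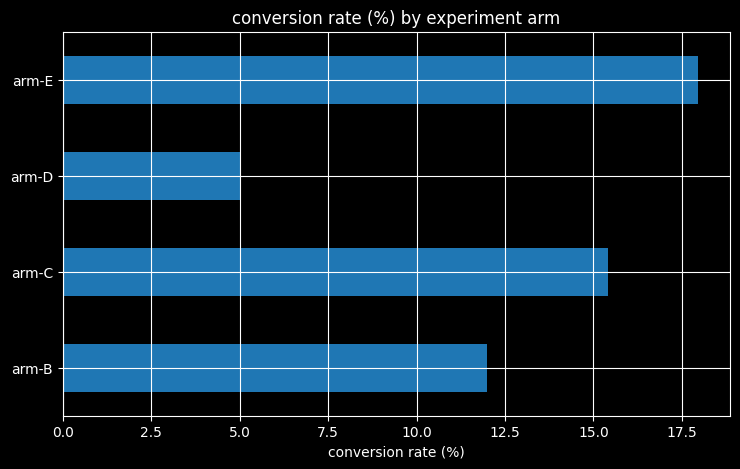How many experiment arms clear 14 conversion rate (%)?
2

Above 14: arm-C, arm-E.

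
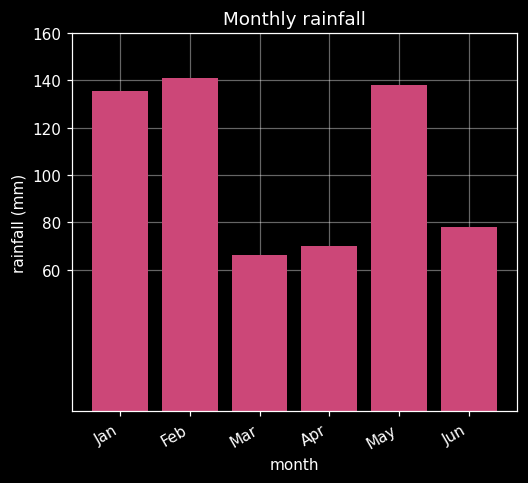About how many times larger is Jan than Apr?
≈ 1.75×

Jan ≈ 140, Apr ≈ 80; 140/80 ≈ 1.75.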